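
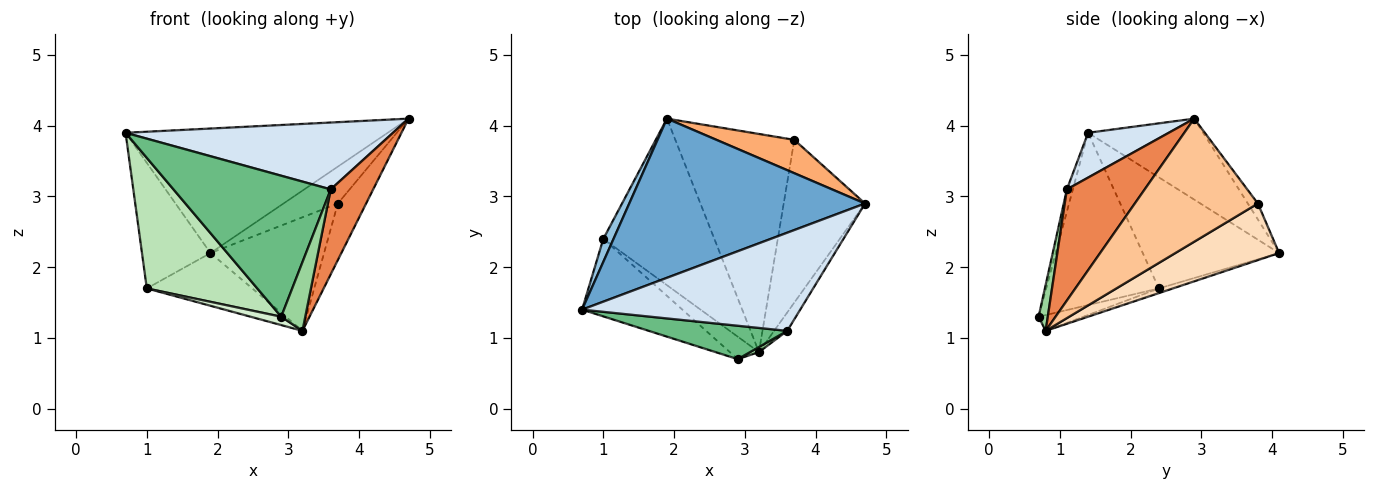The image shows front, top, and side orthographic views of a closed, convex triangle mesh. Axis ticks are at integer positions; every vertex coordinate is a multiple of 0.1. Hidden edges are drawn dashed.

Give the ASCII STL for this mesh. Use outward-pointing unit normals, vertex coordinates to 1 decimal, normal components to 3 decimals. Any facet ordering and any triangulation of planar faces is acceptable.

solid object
 facet normal -0.261 0.595 0.760
  outer loop
   vertex 1.9 4.1 2.2
   vertex 0.7 1.4 3.9
   vertex 4.7 2.9 4.1
  endloop
 endfacet
 facet normal -0.891 0.447 0.082
  outer loop
   vertex 1.0 2.4 1.7
   vertex 0.7 1.4 3.9
   vertex 1.9 4.1 2.2
  endloop
 endfacet
 facet normal -0.040 0.302 -0.953
  outer loop
   vertex 1.0 2.4 1.7
   vertex 1.9 4.1 2.2
   vertex 3.2 0.8 1.1
  endloop
 endfacet
 facet normal 0.167 -0.555 0.815
  outer loop
   vertex 3.6 1.1 3.1
   vertex 4.7 2.9 4.1
   vertex 0.7 1.4 3.9
  endloop
 endfacet
 facet normal 0.873 -0.476 -0.103
  outer loop
   vertex 3.6 1.1 3.1
   vertex 3.2 0.8 1.1
   vertex 4.7 2.9 4.1
  endloop
 endfacet
 facet normal -0.136 0.735 0.664
  outer loop
   vertex 3.7 3.8 2.9
   vertex 1.9 4.1 2.2
   vertex 4.7 2.9 4.1
  endloop
 endfacet
 facet normal 0.819 0.188 -0.542
  outer loop
   vertex 3.7 3.8 2.9
   vertex 4.7 2.9 4.1
   vertex 3.2 0.8 1.1
  endloop
 endfacet
 facet normal 0.389 0.426 -0.817
  outer loop
   vertex 3.7 3.8 2.9
   vertex 3.2 0.8 1.1
   vertex 1.9 4.1 2.2
  endloop
 endfacet
 facet normal -0.037 -0.972 0.230
  outer loop
   vertex 2.9 0.7 1.3
   vertex 3.6 1.1 3.1
   vertex 0.7 1.4 3.9
  endloop
 endfacet
 facet normal 0.356 -0.932 0.069
  outer loop
   vertex 2.9 0.7 1.3
   vertex 3.2 0.8 1.1
   vertex 3.6 1.1 3.1
  endloop
 endfacet
 facet normal -0.659 -0.647 -0.384
  outer loop
   vertex 2.9 0.7 1.3
   vertex 0.7 1.4 3.9
   vertex 1.0 2.4 1.7
  endloop
 endfacet
 facet normal -0.454 -0.310 -0.835
  outer loop
   vertex 2.9 0.7 1.3
   vertex 1.0 2.4 1.7
   vertex 3.2 0.8 1.1
  endloop
 endfacet
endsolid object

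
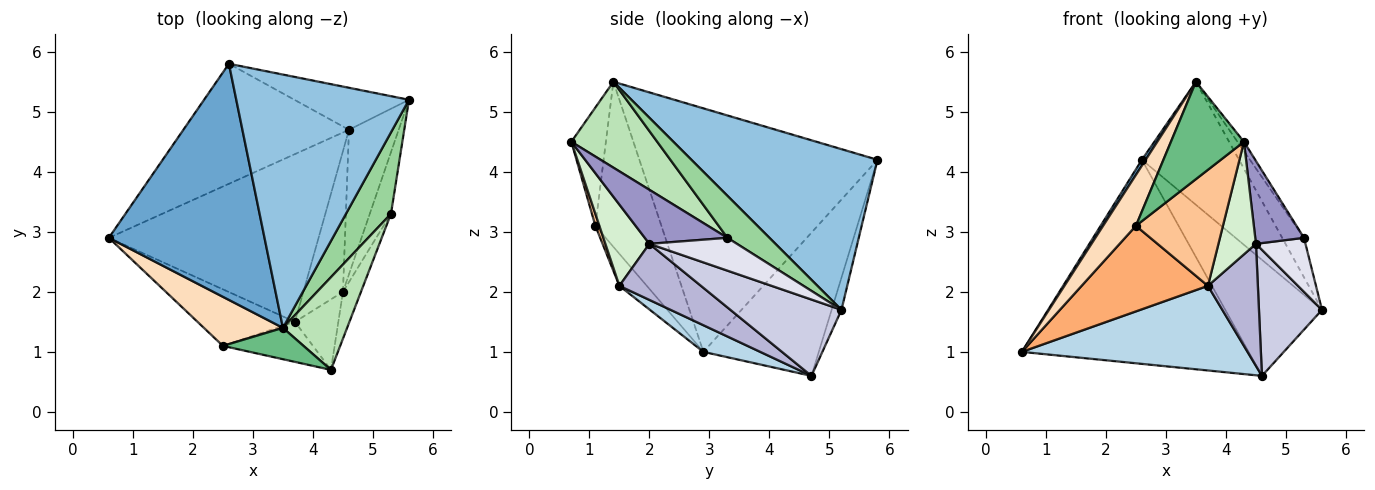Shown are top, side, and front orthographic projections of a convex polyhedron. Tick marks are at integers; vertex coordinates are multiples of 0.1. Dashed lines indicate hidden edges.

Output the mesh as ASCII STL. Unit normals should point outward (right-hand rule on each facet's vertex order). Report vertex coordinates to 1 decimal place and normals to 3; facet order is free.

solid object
 facet normal -0.842 -0.013 0.539
  outer loop
   vertex 3.5 1.4 5.5
   vertex 2.6 5.8 4.2
   vertex 0.6 2.9 1.0
  endloop
 endfacet
 facet normal 0.642 0.335 0.690
  outer loop
   vertex 3.5 1.4 5.5
   vertex 5.6 5.2 1.7
   vertex 2.6 5.8 4.2
  endloop
 endfacet
 facet normal 0.113 -0.448 -0.887
  outer loop
   vertex 4.6 4.7 0.6
   vertex 3.7 1.5 2.1
   vertex 0.6 2.9 1.0
  endloop
 endfacet
 facet normal -0.402 0.789 -0.464
  outer loop
   vertex 4.6 4.7 0.6
   vertex 0.6 2.9 1.0
   vertex 2.6 5.8 4.2
  endloop
 endfacet
 facet normal -0.095 0.936 -0.339
  outer loop
   vertex 4.6 4.7 0.6
   vertex 2.6 5.8 4.2
   vertex 5.6 5.2 1.7
  endloop
 endfacet
 facet normal -0.178 -0.821 -0.542
  outer loop
   vertex 2.5 1.1 3.1
   vertex 0.6 2.9 1.0
   vertex 3.7 1.5 2.1
  endloop
 endfacet
 facet normal 0.043 -0.944 -0.326
  outer loop
   vertex 2.5 1.1 3.1
   vertex 3.7 1.5 2.1
   vertex 4.3 0.7 4.5
  endloop
 endfacet
 facet normal -0.823 -0.409 0.394
  outer loop
   vertex 2.5 1.1 3.1
   vertex 3.5 1.4 5.5
   vertex 0.6 2.9 1.0
  endloop
 endfacet
 facet normal -0.410 -0.868 0.279
  outer loop
   vertex 2.5 1.1 3.1
   vertex 4.3 0.7 4.5
   vertex 3.5 1.4 5.5
  endloop
 endfacet
 facet normal 0.643 0.334 0.689
  outer loop
   vertex 5.3 3.3 2.9
   vertex 5.6 5.2 1.7
   vertex 3.5 1.4 5.5
  endloop
 endfacet
 facet normal 0.800 0.060 0.598
  outer loop
   vertex 5.3 3.3 2.9
   vertex 3.5 1.4 5.5
   vertex 4.3 0.7 4.5
  endloop
 endfacet
 facet normal 0.705 -0.601 -0.377
  outer loop
   vertex 4.5 2.0 2.8
   vertex 4.3 0.7 4.5
   vertex 3.7 1.5 2.1
  endloop
 endfacet
 facet normal 0.828 -0.488 -0.276
  outer loop
   vertex 4.5 2.0 2.8
   vertex 5.3 3.3 2.9
   vertex 4.3 0.7 4.5
  endloop
 endfacet
 facet normal 0.731 -0.447 -0.516
  outer loop
   vertex 4.5 2.0 2.8
   vertex 3.7 1.5 2.1
   vertex 4.6 4.7 0.6
  endloop
 endfacet
 facet normal 0.757 -0.430 -0.493
  outer loop
   vertex 4.5 2.0 2.8
   vertex 4.6 4.7 0.6
   vertex 5.6 5.2 1.7
  endloop
 endfacet
 facet normal 0.759 -0.429 -0.490
  outer loop
   vertex 4.5 2.0 2.8
   vertex 5.6 5.2 1.7
   vertex 5.3 3.3 2.9
  endloop
 endfacet
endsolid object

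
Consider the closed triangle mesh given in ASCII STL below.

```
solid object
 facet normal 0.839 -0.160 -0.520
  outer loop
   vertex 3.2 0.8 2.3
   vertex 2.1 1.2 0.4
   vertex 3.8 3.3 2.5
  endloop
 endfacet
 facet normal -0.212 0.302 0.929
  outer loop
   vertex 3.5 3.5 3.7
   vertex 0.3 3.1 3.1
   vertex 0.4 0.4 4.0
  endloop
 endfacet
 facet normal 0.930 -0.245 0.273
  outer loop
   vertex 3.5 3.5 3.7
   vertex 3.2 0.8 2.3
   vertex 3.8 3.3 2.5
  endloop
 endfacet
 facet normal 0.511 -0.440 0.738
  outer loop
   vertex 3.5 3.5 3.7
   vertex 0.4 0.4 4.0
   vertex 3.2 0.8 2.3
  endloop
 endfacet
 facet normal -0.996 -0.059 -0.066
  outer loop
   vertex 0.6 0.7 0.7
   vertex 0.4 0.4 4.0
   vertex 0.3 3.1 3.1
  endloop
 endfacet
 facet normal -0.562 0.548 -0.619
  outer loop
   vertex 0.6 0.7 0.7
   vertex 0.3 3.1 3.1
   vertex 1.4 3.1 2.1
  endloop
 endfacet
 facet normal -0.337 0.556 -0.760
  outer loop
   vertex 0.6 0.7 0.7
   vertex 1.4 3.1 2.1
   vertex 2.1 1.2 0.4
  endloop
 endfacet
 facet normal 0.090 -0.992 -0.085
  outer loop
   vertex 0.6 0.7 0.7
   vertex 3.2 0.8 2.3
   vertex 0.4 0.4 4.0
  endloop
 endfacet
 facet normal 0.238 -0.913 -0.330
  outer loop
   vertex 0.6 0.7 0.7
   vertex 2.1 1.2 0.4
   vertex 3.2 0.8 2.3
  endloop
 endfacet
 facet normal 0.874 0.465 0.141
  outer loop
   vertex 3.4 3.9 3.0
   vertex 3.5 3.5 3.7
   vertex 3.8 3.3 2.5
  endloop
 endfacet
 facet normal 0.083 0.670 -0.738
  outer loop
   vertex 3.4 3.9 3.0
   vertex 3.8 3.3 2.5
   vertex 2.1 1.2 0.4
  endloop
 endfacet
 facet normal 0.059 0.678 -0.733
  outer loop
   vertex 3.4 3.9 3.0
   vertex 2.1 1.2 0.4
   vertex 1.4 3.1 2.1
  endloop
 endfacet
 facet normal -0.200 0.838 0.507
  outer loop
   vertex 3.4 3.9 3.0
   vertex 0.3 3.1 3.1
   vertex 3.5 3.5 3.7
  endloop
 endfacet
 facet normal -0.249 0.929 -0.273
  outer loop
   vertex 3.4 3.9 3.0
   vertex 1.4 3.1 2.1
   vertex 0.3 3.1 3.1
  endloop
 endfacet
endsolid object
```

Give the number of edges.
21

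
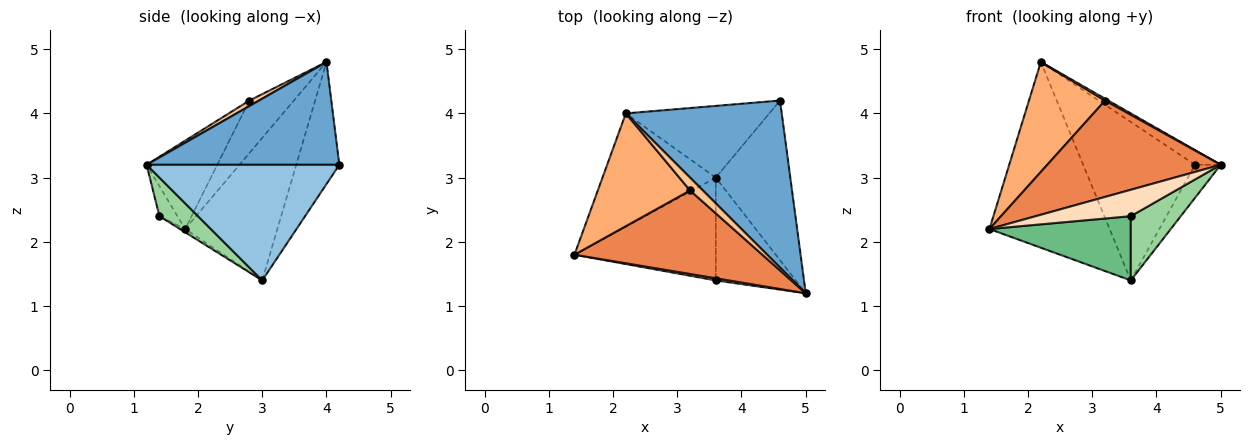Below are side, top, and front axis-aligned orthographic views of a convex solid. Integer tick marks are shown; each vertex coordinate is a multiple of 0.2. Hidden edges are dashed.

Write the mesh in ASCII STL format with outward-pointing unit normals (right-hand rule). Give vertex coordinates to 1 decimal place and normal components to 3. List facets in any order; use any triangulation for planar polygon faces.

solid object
 facet normal 0.549 0.073 0.833
  outer loop
   vertex 2.2 4.0 4.8
   vertex 5.0 1.2 3.2
   vertex 4.6 4.2 3.2
  endloop
 endfacet
 facet normal 0.835 0.111 -0.538
  outer loop
   vertex 3.6 3.0 1.4
   vertex 4.6 4.2 3.2
   vertex 5.0 1.2 3.2
  endloop
 endfacet
 facet normal -0.548 0.714 -0.436
  outer loop
   vertex 3.6 3.0 1.4
   vertex 1.4 1.8 2.2
   vertex 2.2 4.0 4.8
  endloop
 endfacet
 facet normal -0.331 0.860 -0.389
  outer loop
   vertex 3.6 3.0 1.4
   vertex 2.2 4.0 4.8
   vertex 4.6 4.2 3.2
  endloop
 endfacet
 facet normal -0.294 -0.722 0.626
  outer loop
   vertex 3.2 2.8 4.2
   vertex 1.4 1.8 2.2
   vertex 5.0 1.2 3.2
  endloop
 endfacet
 facet normal -0.378 -0.646 0.663
  outer loop
   vertex 3.2 2.8 4.2
   vertex 2.2 4.0 4.8
   vertex 1.4 1.8 2.2
  endloop
 endfacet
 facet normal 0.391 -0.130 0.911
  outer loop
   vertex 3.2 2.8 4.2
   vertex 5.0 1.2 3.2
   vertex 2.2 4.0 4.8
  endloop
 endfacet
 facet normal -0.185 -0.979 0.079
  outer loop
   vertex 3.6 1.4 2.4
   vertex 5.0 1.2 3.2
   vertex 1.4 1.8 2.2
  endloop
 endfacet
 facet normal -0.019 -0.530 -0.848
  outer loop
   vertex 3.6 1.4 2.4
   vertex 1.4 1.8 2.2
   vertex 3.6 3.0 1.4
  endloop
 endfacet
 facet normal 0.378 -0.491 -0.785
  outer loop
   vertex 3.6 1.4 2.4
   vertex 3.6 3.0 1.4
   vertex 5.0 1.2 3.2
  endloop
 endfacet
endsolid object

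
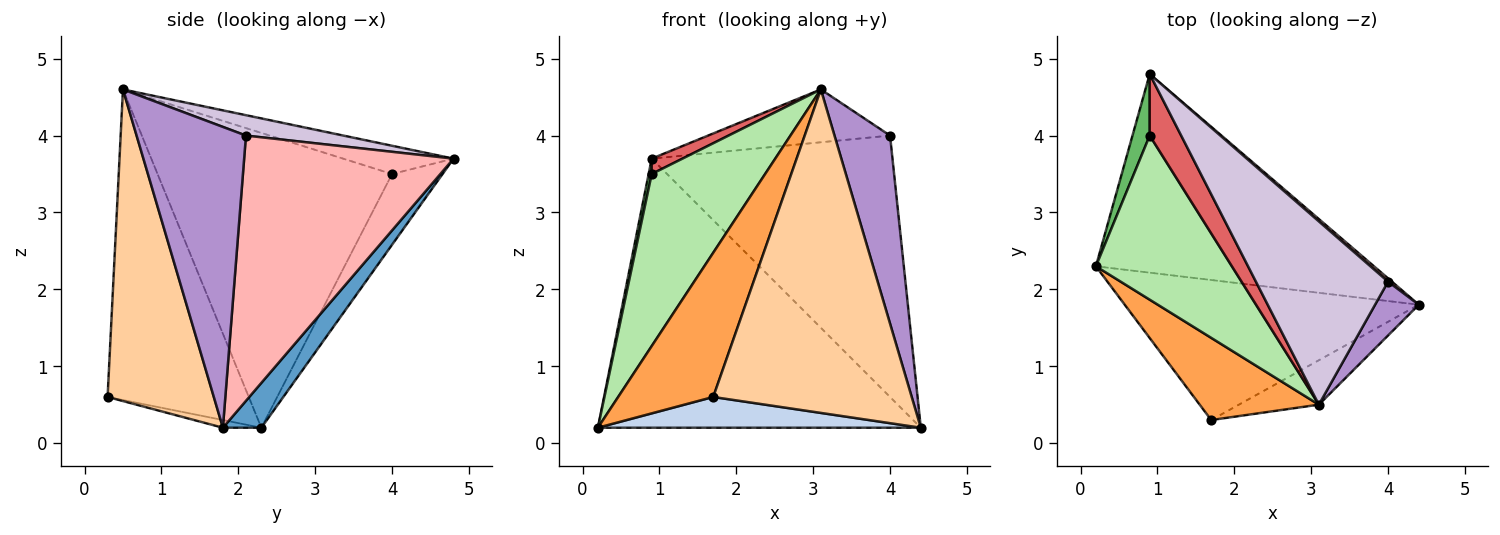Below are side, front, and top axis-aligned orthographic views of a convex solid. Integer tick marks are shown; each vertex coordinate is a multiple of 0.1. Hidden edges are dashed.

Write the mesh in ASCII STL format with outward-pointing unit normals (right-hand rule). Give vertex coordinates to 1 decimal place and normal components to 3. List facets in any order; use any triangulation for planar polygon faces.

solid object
 facet normal 0.095 0.801 -0.591
  outer loop
   vertex 0.9 4.8 3.7
   vertex 4.4 1.8 0.2
   vertex 0.2 2.3 0.2
  endloop
 endfacet
 facet normal -0.026 -0.214 -0.976
  outer loop
   vertex 1.7 0.3 0.6
   vertex 0.2 2.3 0.2
   vertex 4.4 1.8 0.2
  endloop
 endfacet
 facet normal -0.790 -0.532 0.303
  outer loop
   vertex 1.7 0.3 0.6
   vertex 3.1 0.5 4.6
   vertex 0.2 2.3 0.2
  endloop
 endfacet
 facet normal 0.468 -0.875 -0.120
  outer loop
   vertex 1.7 0.3 0.6
   vertex 4.4 1.8 0.2
   vertex 3.1 0.5 4.6
  endloop
 endfacet
 facet normal -0.970 -0.059 0.236
  outer loop
   vertex 0.9 4.0 3.5
   vertex 0.9 4.8 3.7
   vertex 0.2 2.3 0.2
  endloop
 endfacet
 facet normal -0.831 -0.402 0.383
  outer loop
   vertex 0.9 4.0 3.5
   vertex 0.2 2.3 0.2
   vertex 3.1 0.5 4.6
  endloop
 endfacet
 facet normal -0.657 -0.183 0.732
  outer loop
   vertex 0.9 4.0 3.5
   vertex 3.1 0.5 4.6
   vertex 0.9 4.8 3.7
  endloop
 endfacet
 facet normal 0.656 0.755 0.010
  outer loop
   vertex 4.0 2.1 4.0
   vertex 4.4 1.8 0.2
   vertex 0.9 4.8 3.7
  endloop
 endfacet
 facet normal 0.884 -0.449 0.129
  outer loop
   vertex 4.0 2.1 4.0
   vertex 3.1 0.5 4.6
   vertex 4.4 1.8 0.2
  endloop
 endfacet
 facet normal 0.147 0.274 0.950
  outer loop
   vertex 4.0 2.1 4.0
   vertex 0.9 4.8 3.7
   vertex 3.1 0.5 4.6
  endloop
 endfacet
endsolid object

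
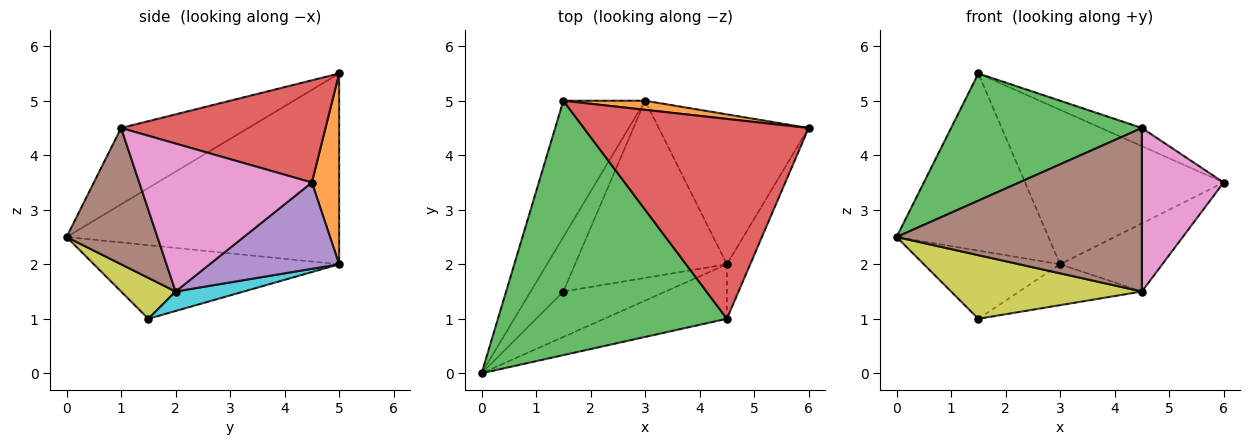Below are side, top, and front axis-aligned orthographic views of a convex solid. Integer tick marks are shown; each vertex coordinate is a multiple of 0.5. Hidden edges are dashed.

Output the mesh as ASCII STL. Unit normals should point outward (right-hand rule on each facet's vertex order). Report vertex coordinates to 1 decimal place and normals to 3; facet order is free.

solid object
 facet normal -0.818 0.456 -0.351
  outer loop
   vertex 3.0 5.0 2.0
   vertex 0.0 0.0 2.5
   vertex 1.5 5.0 5.5
  endloop
 endfacet
 facet normal 0.136 0.989 0.058
  outer loop
   vertex 3.0 5.0 2.0
   vertex 1.5 5.0 5.5
   vertex 6.0 4.5 3.5
  endloop
 endfacet
 facet normal -0.286 -0.429 0.857
  outer loop
   vertex 4.5 1.0 4.5
   vertex 1.5 5.0 5.5
   vertex 0.0 0.0 2.5
  endloop
 endfacet
 facet normal 0.412 0.082 0.907
  outer loop
   vertex 4.5 1.0 4.5
   vertex 6.0 4.5 3.5
   vertex 1.5 5.0 5.5
  endloop
 endfacet
 facet normal 0.464 0.367 -0.806
  outer loop
   vertex 4.5 2.0 1.5
   vertex 3.0 5.0 2.0
   vertex 6.0 4.5 3.5
  endloop
 endfacet
 facet normal 0.331 -0.895 -0.298
  outer loop
   vertex 4.5 2.0 1.5
   vertex 4.5 1.0 4.5
   vertex 0.0 0.0 2.5
  endloop
 endfacet
 facet normal 0.895 -0.424 -0.141
  outer loop
   vertex 4.5 2.0 1.5
   vertex 6.0 4.5 3.5
   vertex 4.5 1.0 4.5
  endloop
 endfacet
 facet normal -0.815 0.453 -0.362
  outer loop
   vertex 1.5 1.5 1.0
   vertex 0.0 0.0 2.5
   vertex 3.0 5.0 2.0
  endloop
 endfacet
 facet normal 0.226 -0.793 -0.566
  outer loop
   vertex 1.5 1.5 1.0
   vertex 4.5 2.0 1.5
   vertex 0.0 0.0 2.5
  endloop
 endfacet
 facet normal 0.124 0.223 -0.967
  outer loop
   vertex 1.5 1.5 1.0
   vertex 3.0 5.0 2.0
   vertex 4.5 2.0 1.5
  endloop
 endfacet
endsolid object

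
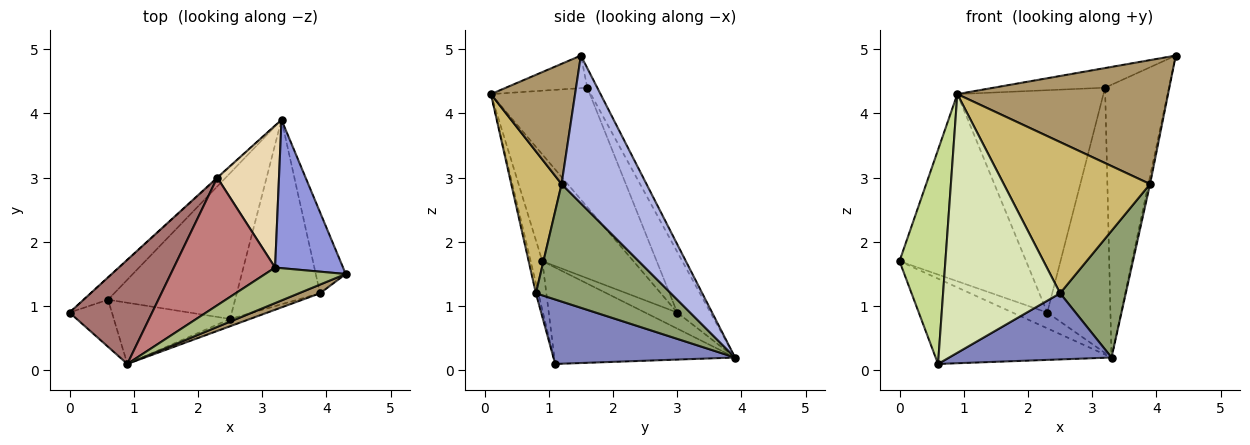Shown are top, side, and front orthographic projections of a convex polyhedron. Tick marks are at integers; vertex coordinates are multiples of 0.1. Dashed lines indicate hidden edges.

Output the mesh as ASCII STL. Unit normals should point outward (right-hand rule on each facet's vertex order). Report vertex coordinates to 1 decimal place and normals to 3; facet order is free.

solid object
 facet normal -0.705 0.686 -0.179
  outer loop
   vertex 0.6 1.1 0.1
   vertex 0.0 0.9 1.7
   vertex 3.3 3.9 0.2
  endloop
 endfacet
 facet normal 0.419 -0.375 -0.827
  outer loop
   vertex 2.5 0.8 1.2
   vertex 0.6 1.1 0.1
   vertex 3.3 3.9 0.2
  endloop
 endfacet
 facet normal -0.136 0.870 0.473
  outer loop
   vertex 3.2 1.6 4.4
   vertex 4.3 1.5 4.9
   vertex 3.3 3.9 0.2
  endloop
 endfacet
 facet normal 0.980 0.019 -0.199
  outer loop
   vertex 3.9 1.2 2.9
   vertex 3.3 3.9 0.2
   vertex 4.3 1.5 4.9
  endloop
 endfacet
 facet normal 0.758 -0.369 -0.538
  outer loop
   vertex 3.9 1.2 2.9
   vertex 2.5 0.8 1.2
   vertex 3.3 3.9 0.2
  endloop
 endfacet
 facet normal -0.333 0.456 0.825
  outer loop
   vertex 0.9 0.1 4.3
   vertex 4.3 1.5 4.9
   vertex 3.2 1.6 4.4
  endloop
 endfacet
 facet normal -0.240 -0.948 -0.209
  outer loop
   vertex 0.9 0.1 4.3
   vertex 0.0 0.9 1.7
   vertex 0.6 1.1 0.1
  endloop
 endfacet
 facet normal -0.020 -0.973 -0.230
  outer loop
   vertex 0.9 0.1 4.3
   vertex 0.6 1.1 0.1
   vertex 2.5 0.8 1.2
  endloop
 endfacet
 facet normal 0.370 -0.927 0.065
  outer loop
   vertex 0.9 0.1 4.3
   vertex 3.9 1.2 2.9
   vertex 4.3 1.5 4.9
  endloop
 endfacet
 facet normal 0.325 -0.945 -0.045
  outer loop
   vertex 0.9 0.1 4.3
   vertex 2.5 0.8 1.2
   vertex 3.9 1.2 2.9
  endloop
 endfacet
 facet normal -0.679 0.733 -0.027
  outer loop
   vertex 2.3 3.0 0.9
   vertex 3.3 3.9 0.2
   vertex 0.0 0.9 1.7
  endloop
 endfacet
 facet normal -0.420 0.800 0.428
  outer loop
   vertex 2.3 3.0 0.9
   vertex 3.2 1.6 4.4
   vertex 3.3 3.9 0.2
  endloop
 endfacet
 facet normal -0.532 0.740 0.412
  outer loop
   vertex 2.3 3.0 0.9
   vertex 0.0 0.9 1.7
   vertex 0.9 0.1 4.3
  endloop
 endfacet
 facet normal -0.506 0.748 0.429
  outer loop
   vertex 2.3 3.0 0.9
   vertex 0.9 0.1 4.3
   vertex 3.2 1.6 4.4
  endloop
 endfacet
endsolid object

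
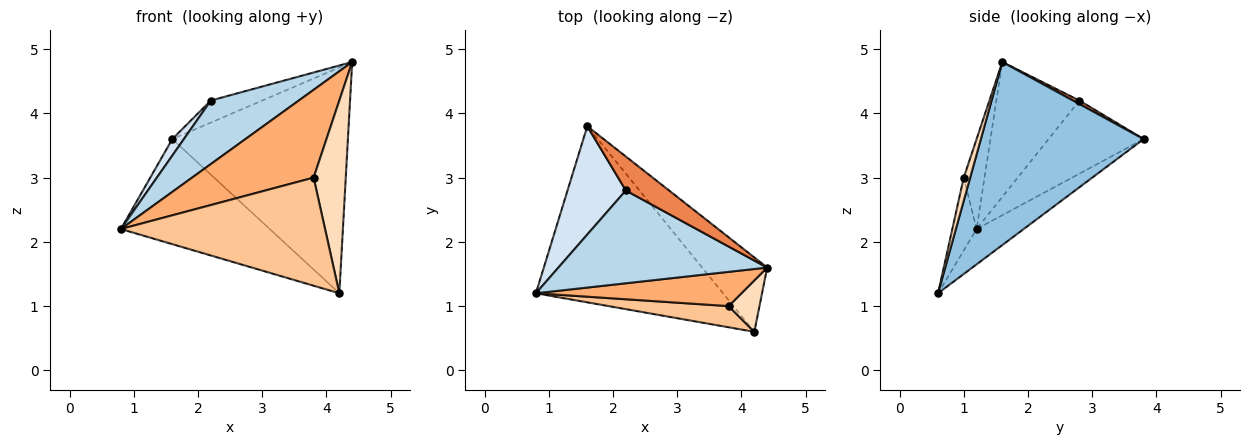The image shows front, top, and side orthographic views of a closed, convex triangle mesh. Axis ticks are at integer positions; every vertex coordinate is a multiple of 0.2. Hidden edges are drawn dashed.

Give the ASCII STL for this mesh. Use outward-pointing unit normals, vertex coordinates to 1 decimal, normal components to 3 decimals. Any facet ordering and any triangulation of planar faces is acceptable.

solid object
 facet normal -0.160 0.506 -0.848
  outer loop
   vertex 4.2 0.6 1.2
   vertex 0.8 1.2 2.2
   vertex 1.6 3.8 3.6
  endloop
 endfacet
 facet normal 0.661 0.713 -0.235
  outer loop
   vertex 4.2 0.6 1.2
   vertex 1.6 3.8 3.6
   vertex 4.4 1.6 4.8
  endloop
 endfacet
 facet normal -0.470 -0.498 0.728
  outer loop
   vertex 2.2 2.8 4.2
   vertex 0.8 1.2 2.2
   vertex 4.4 1.6 4.8
  endloop
 endfacet
 facet normal -0.778 -0.095 0.621
  outer loop
   vertex 2.2 2.8 4.2
   vertex 1.6 3.8 3.6
   vertex 0.8 1.2 2.2
  endloop
 endfacet
 facet normal 0.068 0.543 0.837
  outer loop
   vertex 2.2 2.8 4.2
   vertex 4.4 1.6 4.8
   vertex 1.6 3.8 3.6
  endloop
 endfacet
 facet normal -0.157 -0.920 0.359
  outer loop
   vertex 3.8 1.0 3.0
   vertex 4.4 1.6 4.8
   vertex 0.8 1.2 2.2
  endloop
 endfacet
 facet normal -0.116 -0.975 0.191
  outer loop
   vertex 3.8 1.0 3.0
   vertex 0.8 1.2 2.2
   vertex 4.2 0.6 1.2
  endloop
 endfacet
 facet normal 0.190 -0.949 0.253
  outer loop
   vertex 3.8 1.0 3.0
   vertex 4.2 0.6 1.2
   vertex 4.4 1.6 4.8
  endloop
 endfacet
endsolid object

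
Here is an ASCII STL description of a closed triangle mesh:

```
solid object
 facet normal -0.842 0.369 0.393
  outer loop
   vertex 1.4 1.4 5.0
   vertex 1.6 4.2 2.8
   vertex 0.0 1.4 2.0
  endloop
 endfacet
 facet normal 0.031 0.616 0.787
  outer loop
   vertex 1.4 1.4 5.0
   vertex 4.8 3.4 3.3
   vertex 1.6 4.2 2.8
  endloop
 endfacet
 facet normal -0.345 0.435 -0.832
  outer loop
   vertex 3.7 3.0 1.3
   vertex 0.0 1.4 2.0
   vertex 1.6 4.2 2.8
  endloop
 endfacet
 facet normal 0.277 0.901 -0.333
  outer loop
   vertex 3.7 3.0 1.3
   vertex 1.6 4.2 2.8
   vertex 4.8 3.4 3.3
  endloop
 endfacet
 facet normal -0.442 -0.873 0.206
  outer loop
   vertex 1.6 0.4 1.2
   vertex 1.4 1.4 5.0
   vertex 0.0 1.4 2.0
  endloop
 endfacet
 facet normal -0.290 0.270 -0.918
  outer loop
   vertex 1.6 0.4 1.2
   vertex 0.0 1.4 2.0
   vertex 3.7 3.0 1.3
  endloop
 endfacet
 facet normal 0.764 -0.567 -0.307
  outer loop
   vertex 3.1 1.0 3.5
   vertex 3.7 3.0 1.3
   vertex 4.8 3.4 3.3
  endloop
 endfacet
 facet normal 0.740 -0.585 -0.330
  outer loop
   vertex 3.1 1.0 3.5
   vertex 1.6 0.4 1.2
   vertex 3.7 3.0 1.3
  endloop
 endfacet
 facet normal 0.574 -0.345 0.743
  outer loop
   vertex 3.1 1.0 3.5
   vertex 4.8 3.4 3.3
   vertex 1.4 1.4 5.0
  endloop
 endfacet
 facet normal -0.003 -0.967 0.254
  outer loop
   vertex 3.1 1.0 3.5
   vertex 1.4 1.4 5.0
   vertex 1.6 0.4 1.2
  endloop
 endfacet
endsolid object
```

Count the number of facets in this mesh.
10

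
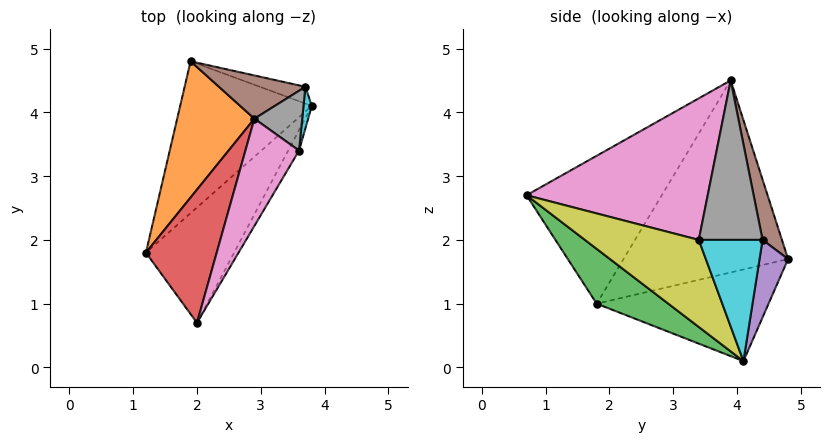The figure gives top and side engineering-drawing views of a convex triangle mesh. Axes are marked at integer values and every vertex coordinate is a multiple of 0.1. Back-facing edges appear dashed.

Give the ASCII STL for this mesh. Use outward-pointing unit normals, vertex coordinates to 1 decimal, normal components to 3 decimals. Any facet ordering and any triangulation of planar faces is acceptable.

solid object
 facet normal -0.543 0.309 -0.781
  outer loop
   vertex 1.9 4.8 1.7
   vertex 3.8 4.1 0.1
   vertex 1.2 1.8 1.0
  endloop
 endfacet
 facet normal -0.920 0.128 0.370
  outer loop
   vertex 2.9 3.9 4.5
   vertex 1.9 4.8 1.7
   vertex 1.2 1.8 1.0
  endloop
 endfacet
 facet normal 0.387 -0.681 -0.622
  outer loop
   vertex 2.0 0.7 2.7
   vertex 1.2 1.8 1.0
   vertex 3.8 4.1 0.1
  endloop
 endfacet
 facet normal -0.902 0.011 0.432
  outer loop
   vertex 2.0 0.7 2.7
   vertex 2.9 3.9 4.5
   vertex 1.2 1.8 1.0
  endloop
 endfacet
 facet normal 0.237 0.961 -0.139
  outer loop
   vertex 3.7 4.4 2.0
   vertex 3.8 4.1 0.1
   vertex 1.9 4.8 1.7
  endloop
 endfacet
 facet normal 0.171 0.954 0.246
  outer loop
   vertex 3.7 4.4 2.0
   vertex 1.9 4.8 1.7
   vertex 2.9 3.9 4.5
  endloop
 endfacet
 facet normal 0.849 -0.420 0.322
  outer loop
   vertex 3.6 3.4 2.0
   vertex 2.9 3.9 4.5
   vertex 2.0 0.7 2.7
  endloop
 endfacet
 facet normal 0.953 -0.095 0.286
  outer loop
   vertex 3.6 3.4 2.0
   vertex 3.7 4.4 2.0
   vertex 2.9 3.9 4.5
  endloop
 endfacet
 facet normal 0.843 -0.527 -0.105
  outer loop
   vertex 3.6 3.4 2.0
   vertex 2.0 0.7 2.7
   vertex 3.8 4.1 0.1
  endloop
 endfacet
 facet normal 0.993 -0.099 0.068
  outer loop
   vertex 3.6 3.4 2.0
   vertex 3.8 4.1 0.1
   vertex 3.7 4.4 2.0
  endloop
 endfacet
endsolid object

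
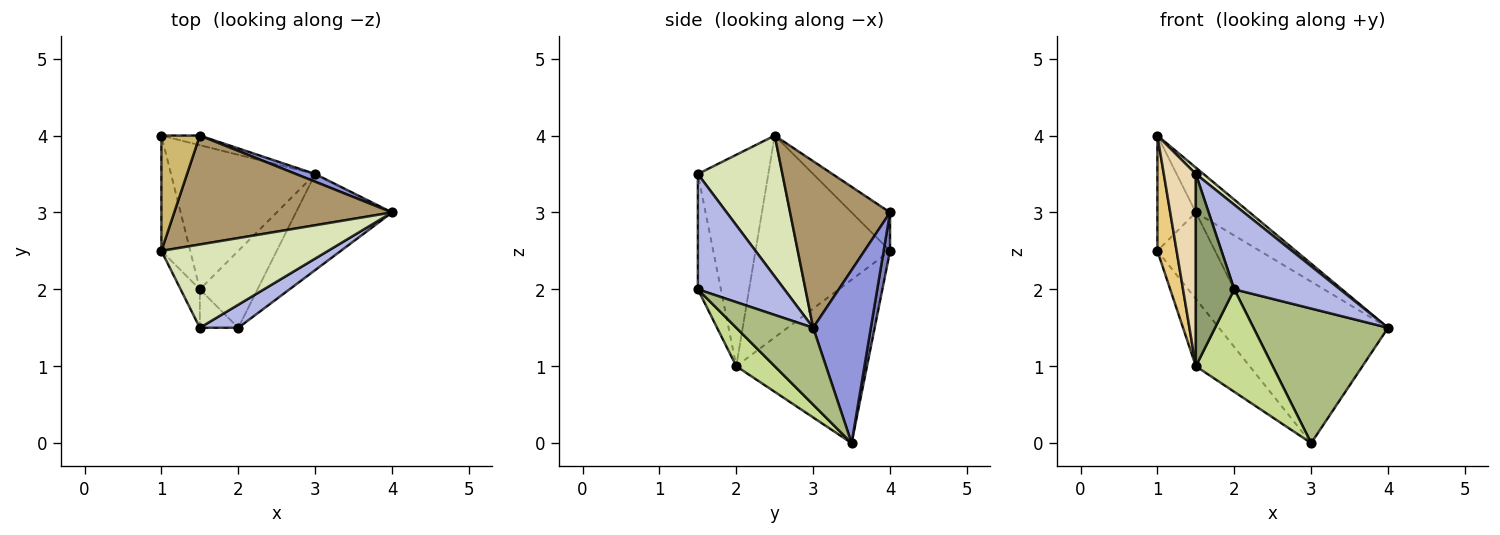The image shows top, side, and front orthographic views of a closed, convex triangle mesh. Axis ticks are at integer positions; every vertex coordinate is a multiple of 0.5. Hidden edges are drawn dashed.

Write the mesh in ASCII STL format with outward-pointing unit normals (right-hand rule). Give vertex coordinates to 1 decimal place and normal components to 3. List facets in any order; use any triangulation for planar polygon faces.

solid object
 facet normal -0.716 0.295 -0.632
  outer loop
   vertex 1.5 2.0 1.0
   vertex 1.0 4.0 2.5
   vertex 3.0 3.5 0.0
  endloop
 endfacet
 facet normal 0.110 0.988 -0.110
  outer loop
   vertex 1.5 4.0 3.0
   vertex 3.0 3.5 0.0
   vertex 1.0 4.0 2.5
  endloop
 endfacet
 facet normal 0.394 0.918 0.044
  outer loop
   vertex 1.5 4.0 3.0
   vertex 4.0 3.0 1.5
   vertex 3.0 3.5 0.0
  endloop
 endfacet
 facet normal 0.620 -0.757 0.207
  outer loop
   vertex 2.0 1.5 2.0
   vertex 4.0 3.0 1.5
   vertex 1.5 1.5 3.5
  endloop
 endfacet
 facet normal -0.507 -0.845 -0.169
  outer loop
   vertex 2.0 1.5 2.0
   vertex 1.5 1.5 3.5
   vertex 1.5 2.0 1.0
  endloop
 endfacet
 facet normal 0.422 -0.738 -0.527
  outer loop
   vertex 2.0 1.5 2.0
   vertex 3.0 3.5 0.0
   vertex 4.0 3.0 1.5
  endloop
 endfacet
 facet normal 0.371 -0.743 -0.557
  outer loop
   vertex 2.0 1.5 2.0
   vertex 1.5 2.0 1.0
   vertex 3.0 3.5 0.0
  endloop
 endfacet
 facet normal 0.645 -0.059 0.762
  outer loop
   vertex 1.0 2.5 4.0
   vertex 1.5 1.5 3.5
   vertex 4.0 3.0 1.5
  endloop
 endfacet
 facet normal 0.577 0.311 0.755
  outer loop
   vertex 1.0 2.5 4.0
   vertex 4.0 3.0 1.5
   vertex 1.5 4.0 3.0
  endloop
 endfacet
 facet normal -0.577 0.577 0.577
  outer loop
   vertex 1.0 2.5 4.0
   vertex 1.5 4.0 3.0
   vertex 1.0 4.0 2.5
  endloop
 endfacet
 facet normal -0.980 -0.140 -0.140
  outer loop
   vertex 1.0 2.5 4.0
   vertex 1.0 4.0 2.5
   vertex 1.5 2.0 1.0
  endloop
 endfacet
 facet normal -0.907 -0.412 -0.082
  outer loop
   vertex 1.0 2.5 4.0
   vertex 1.5 2.0 1.0
   vertex 1.5 1.5 3.5
  endloop
 endfacet
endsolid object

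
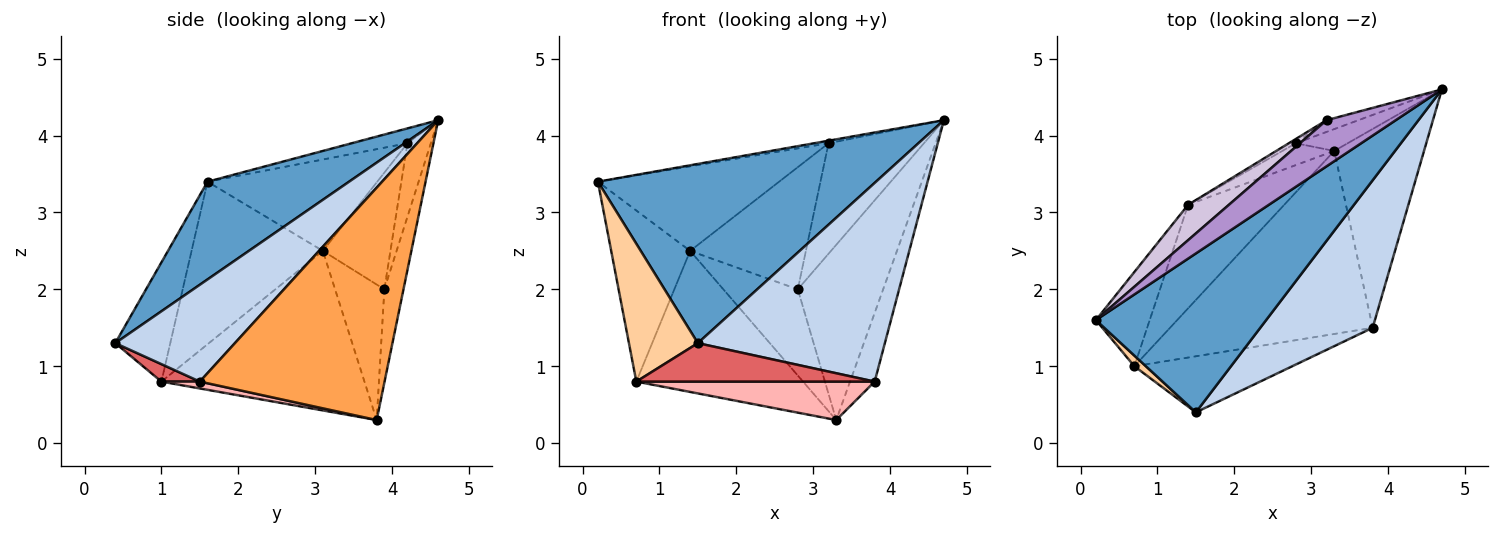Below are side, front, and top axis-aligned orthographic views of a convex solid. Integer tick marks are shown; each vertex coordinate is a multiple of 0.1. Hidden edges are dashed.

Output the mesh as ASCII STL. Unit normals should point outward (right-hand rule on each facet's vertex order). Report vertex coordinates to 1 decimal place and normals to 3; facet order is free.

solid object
 facet normal 0.356 -0.699 0.620
  outer loop
   vertex 1.5 0.4 1.3
   vertex 4.7 4.6 4.2
   vertex 0.2 1.6 3.4
  endloop
 endfacet
 facet normal 0.457 -0.714 0.530
  outer loop
   vertex 3.8 1.5 0.8
   vertex 4.7 4.6 4.2
   vertex 1.5 0.4 1.3
  endloop
 endfacet
 facet normal 0.926 0.123 -0.358
  outer loop
   vertex 3.8 1.5 0.8
   vertex 3.3 3.8 0.3
   vertex 4.7 4.6 4.2
  endloop
 endfacet
 facet normal -0.623 -0.780 0.060
  outer loop
   vertex 0.7 1.0 0.8
   vertex 1.5 0.4 1.3
   vertex 0.2 1.6 3.4
  endloop
 endfacet
 facet normal -0.824 0.496 -0.273
  outer loop
   vertex 0.7 1.0 0.8
   vertex 0.2 1.6 3.4
   vertex 1.4 3.1 2.5
  endloop
 endfacet
 facet normal -0.701 0.575 -0.422
  outer loop
   vertex 0.7 1.0 0.8
   vertex 1.4 3.1 2.5
   vertex 3.3 3.8 0.3
  endloop
 endfacet
 facet normal 0.091 -0.563 -0.821
  outer loop
   vertex 0.7 1.0 0.8
   vertex 3.8 1.5 0.8
   vertex 1.5 0.4 1.3
  endloop
 endfacet
 facet normal 0.033 -0.205 -0.978
  outer loop
   vertex 0.7 1.0 0.8
   vertex 3.3 3.8 0.3
   vertex 3.8 1.5 0.8
  endloop
 endfacet
 facet normal -0.210 0.054 0.976
  outer loop
   vertex 3.2 4.2 3.9
   vertex 0.2 1.6 3.4
   vertex 4.7 4.6 4.2
  endloop
 endfacet
 facet normal -0.654 0.698 0.292
  outer loop
   vertex 3.2 4.2 3.9
   vertex 1.4 3.1 2.5
   vertex 0.2 1.6 3.4
  endloop
 endfacet
 facet normal -0.540 0.816 -0.207
  outer loop
   vertex 2.8 3.9 2.0
   vertex 3.3 3.8 0.3
   vertex 1.4 3.1 2.5
  endloop
 endfacet
 facet normal -0.504 0.863 -0.030
  outer loop
   vertex 2.8 3.9 2.0
   vertex 1.4 3.1 2.5
   vertex 3.2 4.2 3.9
  endloop
 endfacet
 facet normal -0.217 0.969 -0.121
  outer loop
   vertex 2.8 3.9 2.0
   vertex 4.7 4.6 4.2
   vertex 3.3 3.8 0.3
  endloop
 endfacet
 facet normal -0.237 0.966 -0.103
  outer loop
   vertex 2.8 3.9 2.0
   vertex 3.2 4.2 3.9
   vertex 4.7 4.6 4.2
  endloop
 endfacet
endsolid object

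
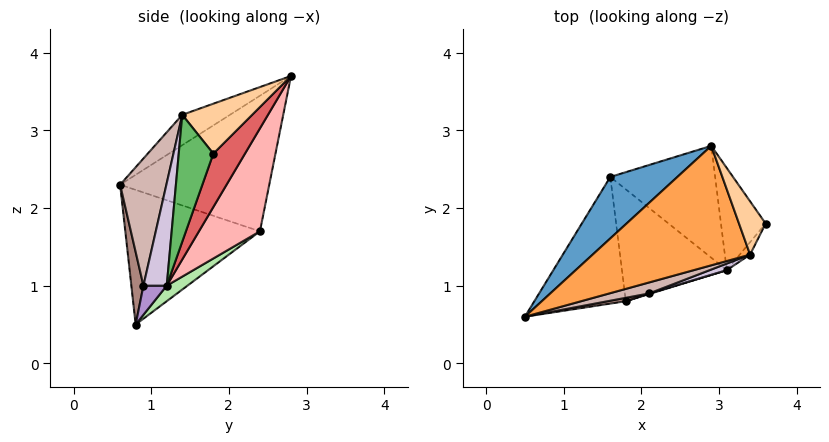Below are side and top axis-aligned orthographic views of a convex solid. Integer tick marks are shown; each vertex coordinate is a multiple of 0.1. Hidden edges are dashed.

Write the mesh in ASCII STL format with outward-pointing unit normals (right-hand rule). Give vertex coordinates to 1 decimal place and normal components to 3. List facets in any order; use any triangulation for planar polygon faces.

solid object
 facet normal -0.736 0.571 0.364
  outer loop
   vertex 1.6 2.4 1.7
   vertex 0.5 0.6 2.3
   vertex 2.9 2.8 3.7
  endloop
 endfacet
 facet normal -0.788 0.303 -0.536
  outer loop
   vertex 1.6 2.4 1.7
   vertex 1.8 0.8 0.5
   vertex 0.5 0.6 2.3
  endloop
 endfacet
 facet normal -0.175 -0.386 0.906
  outer loop
   vertex 3.4 1.4 3.2
   vertex 2.9 2.8 3.7
   vertex 0.5 0.6 2.3
  endloop
 endfacet
 facet normal 0.873 0.145 0.466
  outer loop
   vertex 3.4 1.4 3.2
   vertex 3.6 1.8 2.7
   vertex 2.9 2.8 3.7
  endloop
 endfacet
 facet normal 0.855 -0.515 -0.070
  outer loop
   vertex 3.1 1.2 1.0
   vertex 3.6 1.8 2.7
   vertex 3.4 1.4 3.2
  endloop
 endfacet
 facet normal 0.117 0.605 -0.787
  outer loop
   vertex 3.1 1.2 1.0
   vertex 1.8 0.8 0.5
   vertex 1.6 2.4 1.7
  endloop
 endfacet
 facet normal 0.496 0.762 -0.415
  outer loop
   vertex 3.1 1.2 1.0
   vertex 2.9 2.8 3.7
   vertex 3.6 1.8 2.7
  endloop
 endfacet
 facet normal 0.429 0.791 -0.437
  outer loop
   vertex 3.1 1.2 1.0
   vertex 1.6 2.4 1.7
   vertex 2.9 2.8 3.7
  endloop
 endfacet
 facet normal 0.287 -0.958 0.019
  outer loop
   vertex 2.1 0.9 1.0
   vertex 1.8 0.8 0.5
   vertex 3.1 1.2 1.0
  endloop
 endfacet
 facet normal 0.287 -0.957 0.048
  outer loop
   vertex 2.1 0.9 1.0
   vertex 3.1 1.2 1.0
   vertex 3.4 1.4 3.2
  endloop
 endfacet
 facet normal 0.229 -0.972 0.057
  outer loop
   vertex 2.1 0.9 1.0
   vertex 0.5 0.6 2.3
   vertex 1.8 0.8 0.5
  endloop
 endfacet
 facet normal 0.243 -0.967 0.076
  outer loop
   vertex 2.1 0.9 1.0
   vertex 3.4 1.4 3.2
   vertex 0.5 0.6 2.3
  endloop
 endfacet
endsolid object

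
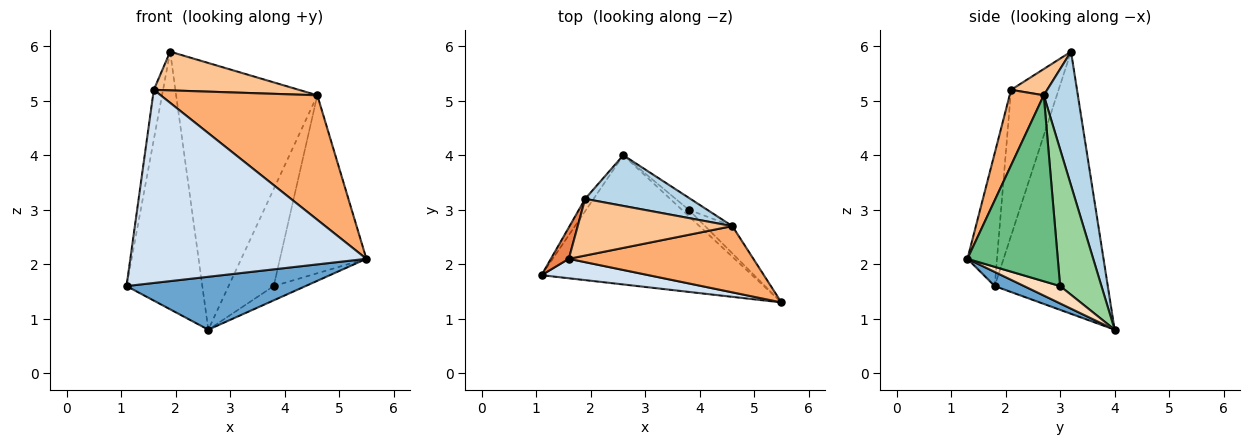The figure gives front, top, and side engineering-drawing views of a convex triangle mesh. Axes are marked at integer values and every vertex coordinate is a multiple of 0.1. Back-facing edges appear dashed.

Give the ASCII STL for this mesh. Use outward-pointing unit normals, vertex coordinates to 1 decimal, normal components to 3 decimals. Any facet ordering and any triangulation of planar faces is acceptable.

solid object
 facet normal 0.062 -0.378 -0.924
  outer loop
   vertex 2.6 4.0 0.8
   vertex 5.5 1.3 2.1
   vertex 1.1 1.8 1.6
  endloop
 endfacet
 facet normal -0.830 0.556 -0.027
  outer loop
   vertex 1.9 3.2 5.9
   vertex 2.6 4.0 0.8
   vertex 1.1 1.8 1.6
  endloop
 endfacet
 facet normal 0.231 0.956 0.182
  outer loop
   vertex 4.6 2.7 5.1
   vertex 2.6 4.0 0.8
   vertex 1.9 3.2 5.9
  endloop
 endfacet
 facet normal -0.123 -0.987 0.099
  outer loop
   vertex 1.6 2.1 5.2
   vertex 1.1 1.8 1.6
   vertex 5.5 1.3 2.1
  endloop
 endfacet
 facet normal -0.975 0.190 0.120
  outer loop
   vertex 1.6 2.1 5.2
   vertex 1.9 3.2 5.9
   vertex 1.1 1.8 1.6
  endloop
 endfacet
 facet normal 0.189 -0.867 0.461
  outer loop
   vertex 1.6 2.1 5.2
   vertex 5.5 1.3 2.1
   vertex 4.6 2.7 5.1
  endloop
 endfacet
 facet normal 0.139 -0.558 0.818
  outer loop
   vertex 1.6 2.1 5.2
   vertex 4.6 2.7 5.1
   vertex 1.9 3.2 5.9
  endloop
 endfacet
 facet normal 0.718 0.635 -0.284
  outer loop
   vertex 3.8 3.0 1.6
   vertex 5.5 1.3 2.1
   vertex 2.6 4.0 0.8
  endloop
 endfacet
 facet normal 0.718 0.688 -0.105
  outer loop
   vertex 3.8 3.0 1.6
   vertex 4.6 2.7 5.1
   vertex 5.5 1.3 2.1
  endloop
 endfacet
 facet normal 0.673 0.734 -0.091
  outer loop
   vertex 3.8 3.0 1.6
   vertex 2.6 4.0 0.8
   vertex 4.6 2.7 5.1
  endloop
 endfacet
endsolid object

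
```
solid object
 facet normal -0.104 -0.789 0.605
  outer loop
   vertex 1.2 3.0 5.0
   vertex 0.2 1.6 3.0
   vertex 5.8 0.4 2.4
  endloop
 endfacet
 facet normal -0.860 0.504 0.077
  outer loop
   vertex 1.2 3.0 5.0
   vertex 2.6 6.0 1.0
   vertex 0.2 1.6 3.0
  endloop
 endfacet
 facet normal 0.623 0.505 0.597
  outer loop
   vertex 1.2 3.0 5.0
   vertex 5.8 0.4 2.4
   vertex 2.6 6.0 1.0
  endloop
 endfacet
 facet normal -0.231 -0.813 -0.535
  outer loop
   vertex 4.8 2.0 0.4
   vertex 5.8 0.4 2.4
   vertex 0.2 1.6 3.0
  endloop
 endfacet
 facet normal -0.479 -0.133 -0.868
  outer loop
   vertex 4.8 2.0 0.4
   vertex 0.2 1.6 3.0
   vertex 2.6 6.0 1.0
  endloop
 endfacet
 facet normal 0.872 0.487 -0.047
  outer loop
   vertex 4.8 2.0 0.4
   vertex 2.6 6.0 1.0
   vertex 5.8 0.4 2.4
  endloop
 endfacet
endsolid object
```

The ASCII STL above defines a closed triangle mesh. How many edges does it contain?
9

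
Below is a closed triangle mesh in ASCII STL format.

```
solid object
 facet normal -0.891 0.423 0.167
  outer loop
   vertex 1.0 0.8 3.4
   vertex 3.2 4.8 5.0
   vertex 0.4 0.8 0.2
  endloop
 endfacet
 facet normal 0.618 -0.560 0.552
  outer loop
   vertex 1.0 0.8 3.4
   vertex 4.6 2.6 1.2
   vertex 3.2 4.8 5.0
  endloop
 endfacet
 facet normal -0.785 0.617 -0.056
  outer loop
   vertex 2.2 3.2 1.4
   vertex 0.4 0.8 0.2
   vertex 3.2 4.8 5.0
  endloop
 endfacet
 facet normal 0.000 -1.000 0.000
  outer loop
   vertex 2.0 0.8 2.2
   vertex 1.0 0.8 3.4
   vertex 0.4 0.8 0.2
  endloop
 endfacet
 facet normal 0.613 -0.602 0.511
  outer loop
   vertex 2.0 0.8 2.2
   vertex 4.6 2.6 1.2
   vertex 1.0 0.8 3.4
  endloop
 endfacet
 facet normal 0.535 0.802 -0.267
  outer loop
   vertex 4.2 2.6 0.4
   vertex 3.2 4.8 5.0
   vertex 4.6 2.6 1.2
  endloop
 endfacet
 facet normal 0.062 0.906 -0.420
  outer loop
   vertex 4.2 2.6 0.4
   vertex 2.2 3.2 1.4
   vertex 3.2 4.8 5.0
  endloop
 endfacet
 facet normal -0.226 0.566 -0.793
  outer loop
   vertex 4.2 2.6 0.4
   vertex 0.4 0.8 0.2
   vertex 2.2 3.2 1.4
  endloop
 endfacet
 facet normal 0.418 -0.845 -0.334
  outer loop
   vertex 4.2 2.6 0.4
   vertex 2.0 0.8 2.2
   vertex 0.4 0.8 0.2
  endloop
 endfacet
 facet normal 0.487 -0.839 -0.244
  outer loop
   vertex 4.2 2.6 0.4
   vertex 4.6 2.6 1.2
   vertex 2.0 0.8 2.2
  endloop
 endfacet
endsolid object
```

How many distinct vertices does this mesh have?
7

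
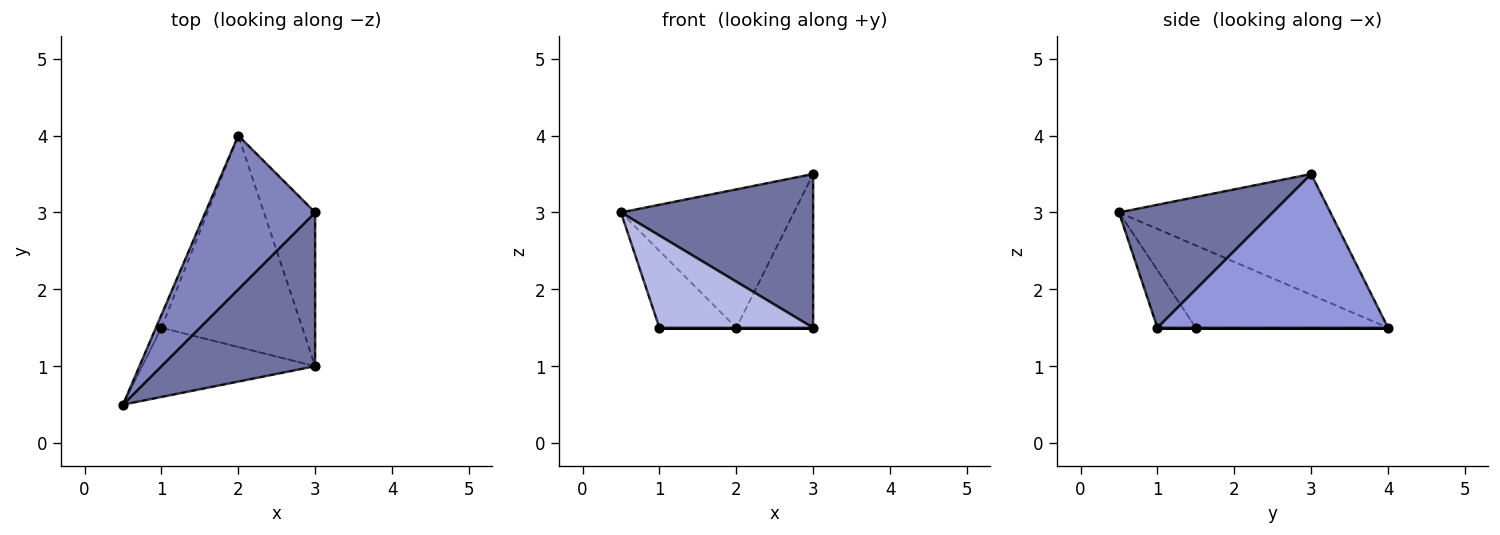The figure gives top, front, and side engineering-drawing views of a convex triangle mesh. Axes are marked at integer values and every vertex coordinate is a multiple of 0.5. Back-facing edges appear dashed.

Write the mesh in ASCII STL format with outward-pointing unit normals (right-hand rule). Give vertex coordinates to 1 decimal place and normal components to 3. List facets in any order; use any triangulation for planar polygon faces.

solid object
 facet normal 0.492 -0.615 0.615
  outer loop
   vertex 3.0 3.0 3.5
   vertex 0.5 0.5 3.0
   vertex 3.0 1.0 1.5
  endloop
 endfacet
 facet normal -0.633 0.518 0.575
  outer loop
   vertex 3.0 3.0 3.5
   vertex 2.0 4.0 1.5
   vertex 0.5 0.5 3.0
  endloop
 endfacet
 facet normal 0.905 0.302 -0.302
  outer loop
   vertex 3.0 3.0 3.5
   vertex 3.0 1.0 1.5
   vertex 2.0 4.0 1.5
  endloop
 endfacet
 facet normal -0.196 -0.784 -0.588
  outer loop
   vertex 1.0 1.5 1.5
   vertex 3.0 1.0 1.5
   vertex 0.5 0.5 3.0
  endloop
 endfacet
 facet normal -0.927 0.371 -0.062
  outer loop
   vertex 1.0 1.5 1.5
   vertex 0.5 0.5 3.0
   vertex 2.0 4.0 1.5
  endloop
 endfacet
 facet normal 0.000 0.000 -1.000
  outer loop
   vertex 1.0 1.5 1.5
   vertex 2.0 4.0 1.5
   vertex 3.0 1.0 1.5
  endloop
 endfacet
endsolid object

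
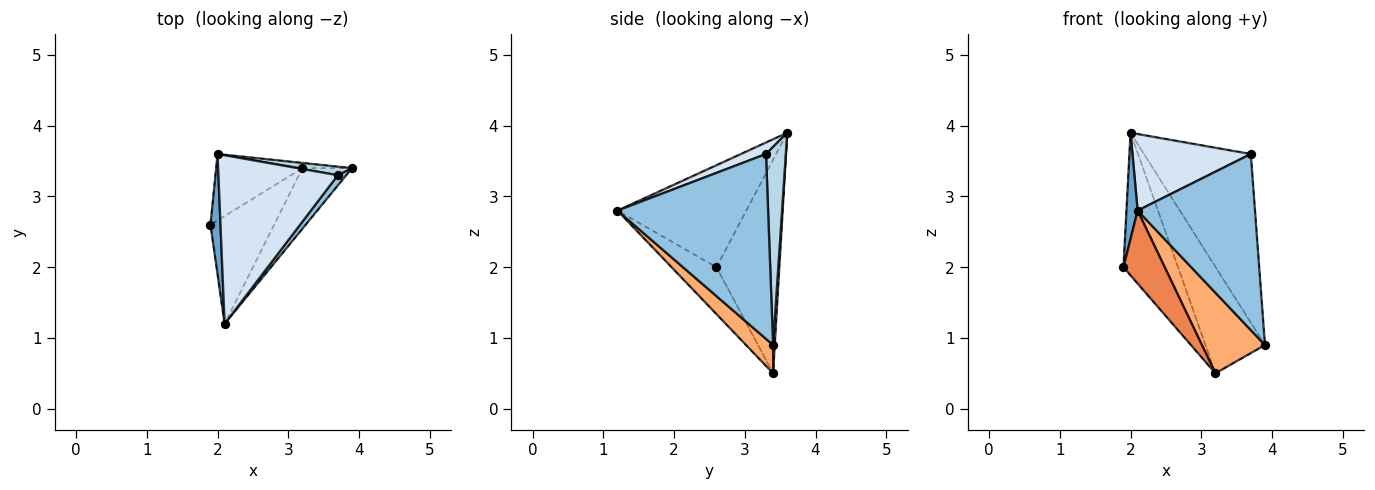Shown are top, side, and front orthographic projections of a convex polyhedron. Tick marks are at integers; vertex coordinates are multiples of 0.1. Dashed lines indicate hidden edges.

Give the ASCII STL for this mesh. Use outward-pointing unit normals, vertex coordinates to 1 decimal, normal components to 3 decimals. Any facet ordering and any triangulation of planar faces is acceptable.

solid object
 facet normal -0.992 -0.086 0.097
  outer loop
   vertex 2.0 3.6 3.9
   vertex 1.9 2.6 2.0
   vertex 2.1 1.2 2.8
  endloop
 endfacet
 facet normal 0.788 -0.614 0.036
  outer loop
   vertex 3.7 3.3 3.6
   vertex 2.1 1.2 2.8
   vertex 3.9 3.4 0.9
  endloop
 endfacet
 facet normal 0.182 0.982 0.050
  outer loop
   vertex 3.7 3.3 3.6
   vertex 3.9 3.4 0.9
   vertex 2.0 3.6 3.9
  endloop
 endfacet
 facet normal 0.087 -0.412 0.907
  outer loop
   vertex 3.7 3.3 3.6
   vertex 2.0 3.6 3.9
   vertex 2.1 1.2 2.8
  endloop
 endfacet
 facet normal -0.521 -0.478 -0.707
  outer loop
   vertex 3.2 3.4 0.5
   vertex 2.1 1.2 2.8
   vertex 1.9 2.6 2.0
  endloop
 endfacet
 facet normal 0.325 -0.756 -0.568
  outer loop
   vertex 3.2 3.4 0.5
   vertex 3.9 3.4 0.9
   vertex 2.1 1.2 2.8
  endloop
 endfacet
 facet normal -0.722 0.627 -0.292
  outer loop
   vertex 3.2 3.4 0.5
   vertex 1.9 2.6 2.0
   vertex 2.0 3.6 3.9
  endloop
 endfacet
 facet normal 0.028 0.998 -0.049
  outer loop
   vertex 3.2 3.4 0.5
   vertex 2.0 3.6 3.9
   vertex 3.9 3.4 0.9
  endloop
 endfacet
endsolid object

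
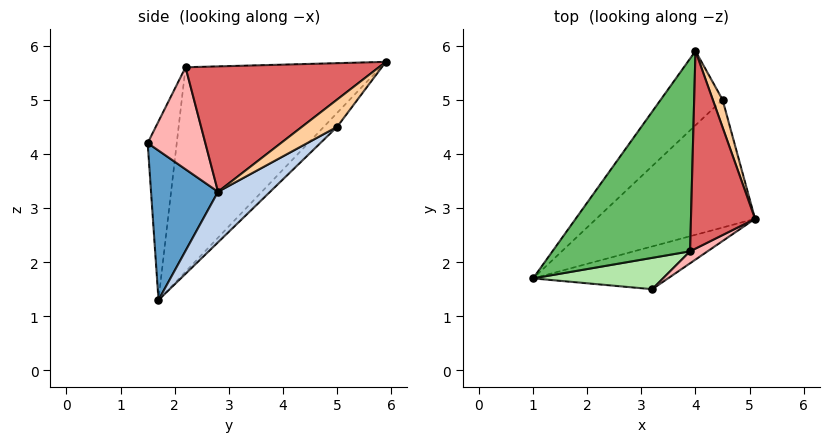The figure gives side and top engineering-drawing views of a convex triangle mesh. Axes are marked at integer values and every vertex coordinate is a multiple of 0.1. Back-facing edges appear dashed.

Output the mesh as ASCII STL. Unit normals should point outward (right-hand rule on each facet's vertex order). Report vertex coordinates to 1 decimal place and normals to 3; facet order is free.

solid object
 facet normal 0.403 -0.840 -0.363
  outer loop
   vertex 3.2 1.5 4.2
   vertex 1.0 1.7 1.3
   vertex 5.1 2.8 3.3
  endloop
 endfacet
 facet normal 0.260 0.516 -0.816
  outer loop
   vertex 4.5 5.0 4.5
   vertex 5.1 2.8 3.3
   vertex 1.0 1.7 1.3
  endloop
 endfacet
 facet normal -0.142 0.763 -0.631
  outer loop
   vertex 4.5 5.0 4.5
   vertex 1.0 1.7 1.3
   vertex 4.0 5.9 5.7
  endloop
 endfacet
 facet normal 0.939 0.072 0.337
  outer loop
   vertex 4.5 5.0 4.5
   vertex 4.0 5.9 5.7
   vertex 5.1 2.8 3.3
  endloop
 endfacet
 facet normal -0.829 0.007 0.559
  outer loop
   vertex 3.9 2.2 5.6
   vertex 4.0 5.9 5.7
   vertex 1.0 1.7 1.3
  endloop
 endfacet
 facet normal -0.759 -0.345 0.552
  outer loop
   vertex 3.9 2.2 5.6
   vertex 1.0 1.7 1.3
   vertex 3.2 1.5 4.2
  endloop
 endfacet
 facet normal 0.890 -0.036 0.455
  outer loop
   vertex 3.9 2.2 5.6
   vertex 5.1 2.8 3.3
   vertex 4.0 5.9 5.7
  endloop
 endfacet
 facet normal 0.594 -0.798 0.102
  outer loop
   vertex 3.9 2.2 5.6
   vertex 3.2 1.5 4.2
   vertex 5.1 2.8 3.3
  endloop
 endfacet
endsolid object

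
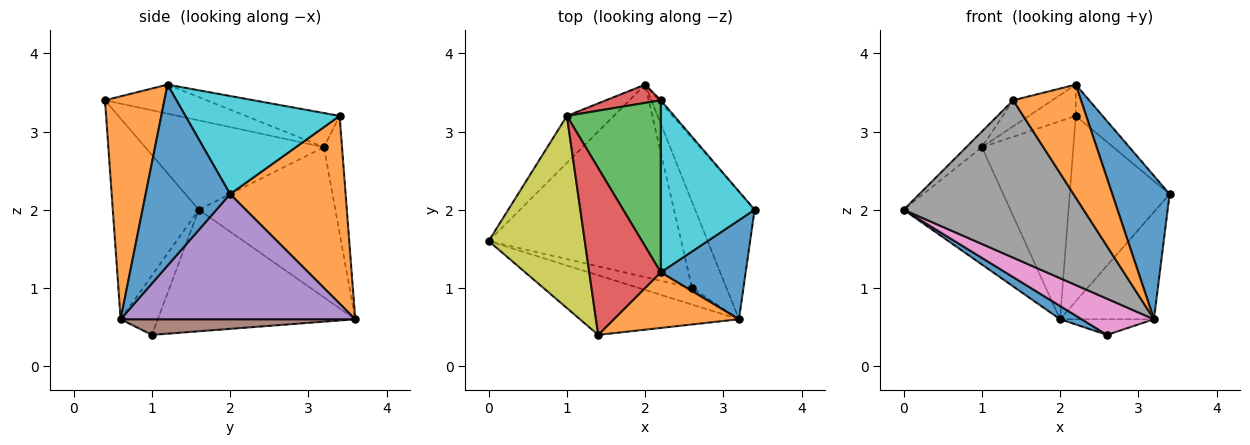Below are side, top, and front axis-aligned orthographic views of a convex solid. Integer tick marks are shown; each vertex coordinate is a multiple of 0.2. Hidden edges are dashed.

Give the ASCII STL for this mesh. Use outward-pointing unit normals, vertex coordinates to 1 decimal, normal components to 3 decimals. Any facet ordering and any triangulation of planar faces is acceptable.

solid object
 facet normal -0.533 -0.058 -0.844
  outer loop
   vertex 2.6 1.0 0.4
   vertex 0.0 1.6 2.0
   vertex 2.0 3.6 0.6
  endloop
 endfacet
 facet normal 0.756 0.654 -0.008
  outer loop
   vertex 2.2 3.4 3.2
   vertex 3.4 2.0 2.2
   vertex 2.0 3.6 0.6
  endloop
 endfacet
 facet normal -0.765 0.598 -0.239
  outer loop
   vertex 1.0 3.2 2.8
   vertex 2.0 3.6 0.6
   vertex 0.0 1.6 2.0
  endloop
 endfacet
 facet normal -0.193 0.977 0.090
  outer loop
   vertex 1.0 3.2 2.8
   vertex 2.2 3.4 3.2
   vertex 2.0 3.6 0.6
  endloop
 endfacet
 facet normal 0.850 0.340 -0.404
  outer loop
   vertex 3.2 0.6 0.6
   vertex 2.0 3.6 0.6
   vertex 3.4 2.0 2.2
  endloop
 endfacet
 facet normal 0.408 0.163 -0.898
  outer loop
   vertex 3.2 0.6 0.6
   vertex 2.6 1.0 0.4
   vertex 2.0 3.6 0.6
  endloop
 endfacet
 facet normal -0.423 -0.823 -0.378
  outer loop
   vertex 3.2 0.6 0.6
   vertex 0.0 1.6 2.0
   vertex 2.6 1.0 0.4
  endloop
 endfacet
 facet normal -0.408 -0.854 -0.323
  outer loop
   vertex 1.4 0.4 3.4
   vertex 0.0 1.6 2.0
   vertex 3.2 0.6 0.6
  endloop
 endfacet
 facet normal -0.680 0.059 0.731
  outer loop
   vertex 1.4 0.4 3.4
   vertex 1.0 3.2 2.8
   vertex 0.0 1.6 2.0
  endloop
 endfacet
 facet normal 0.717 0.125 0.686
  outer loop
   vertex 2.2 1.2 3.6
   vertex 3.4 2.0 2.2
   vertex 2.2 3.4 3.2
  endloop
 endfacet
 facet normal 0.771 -0.524 0.362
  outer loop
   vertex 2.2 1.2 3.6
   vertex 3.2 0.6 0.6
   vertex 3.4 2.0 2.2
  endloop
 endfacet
 facet normal 0.618 -0.705 0.347
  outer loop
   vertex 2.2 1.2 3.6
   vertex 1.4 0.4 3.4
   vertex 3.2 0.6 0.6
  endloop
 endfacet
 facet normal -0.337 0.168 0.926
  outer loop
   vertex 2.2 1.2 3.6
   vertex 2.2 3.4 3.2
   vertex 1.0 3.2 2.8
  endloop
 endfacet
 facet normal -0.372 0.143 0.917
  outer loop
   vertex 2.2 1.2 3.6
   vertex 1.0 3.2 2.8
   vertex 1.4 0.4 3.4
  endloop
 endfacet
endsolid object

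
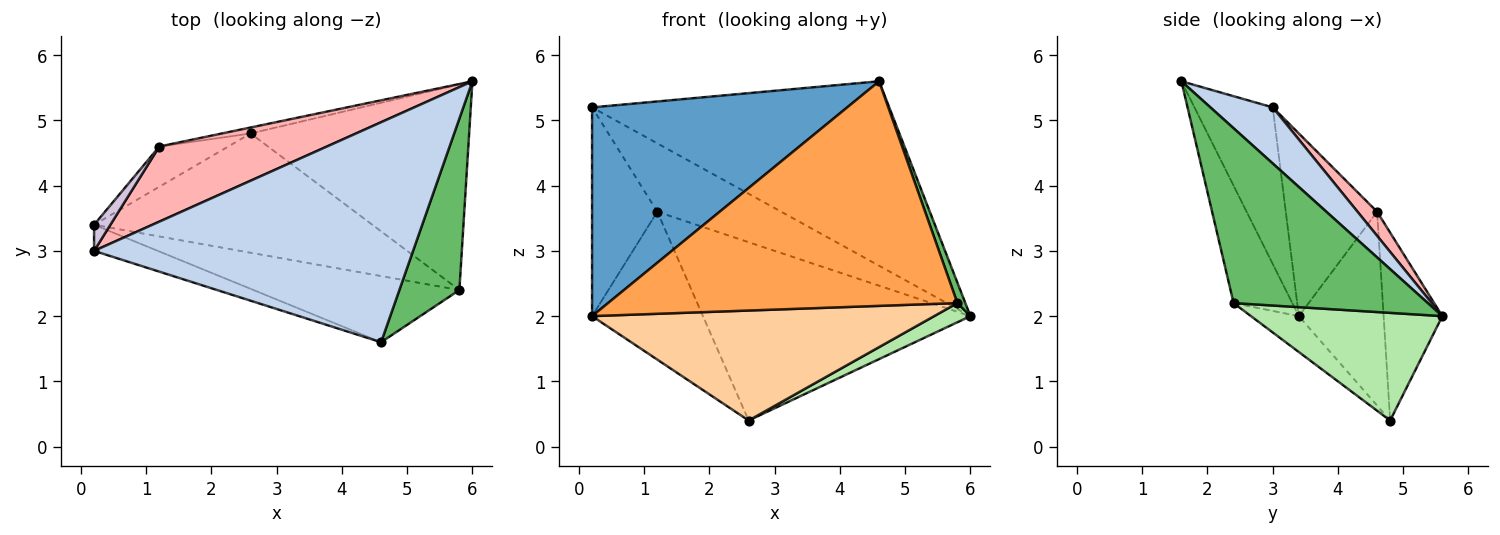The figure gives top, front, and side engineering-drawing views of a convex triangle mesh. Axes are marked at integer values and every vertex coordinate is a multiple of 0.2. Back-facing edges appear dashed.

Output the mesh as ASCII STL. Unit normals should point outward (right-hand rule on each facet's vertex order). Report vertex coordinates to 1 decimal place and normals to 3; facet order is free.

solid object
 facet normal -0.291 -0.949 -0.119
  outer loop
   vertex 0.2 3.0 5.2
   vertex 0.2 3.4 2.0
   vertex 4.6 1.6 5.6
  endloop
 endfacet
 facet normal 0.134 0.637 0.759
  outer loop
   vertex 0.2 3.0 5.2
   vertex 4.6 1.6 5.6
   vertex 6.0 5.6 2.0
  endloop
 endfacet
 facet normal -0.159 -0.947 -0.279
  outer loop
   vertex 5.8 2.4 2.2
   vertex 4.6 1.6 5.6
   vertex 0.2 3.4 2.0
  endloop
 endfacet
 facet normal -0.094 -0.675 -0.732
  outer loop
   vertex 5.8 2.4 2.2
   vertex 0.2 3.4 2.0
   vertex 2.6 4.8 0.4
  endloop
 endfacet
 facet normal 0.945 -0.039 0.324
  outer loop
   vertex 5.8 2.4 2.2
   vertex 6.0 5.6 2.0
   vertex 4.6 1.6 5.6
  endloop
 endfacet
 facet normal 0.440 -0.083 -0.894
  outer loop
   vertex 5.8 2.4 2.2
   vertex 2.6 4.8 0.4
   vertex 6.0 5.6 2.0
  endloop
 endfacet
 facet normal -0.214 0.976 -0.033
  outer loop
   vertex 1.2 4.6 3.6
   vertex 6.0 5.6 2.0
   vertex 2.6 4.8 0.4
  endloop
 endfacet
 facet normal 0.106 0.669 0.735
  outer loop
   vertex 1.2 4.6 3.6
   vertex 0.2 3.0 5.2
   vertex 6.0 5.6 2.0
  endloop
 endfacet
 facet normal -0.594 0.776 -0.211
  outer loop
   vertex 1.2 4.6 3.6
   vertex 2.6 4.8 0.4
   vertex 0.2 3.4 2.0
  endloop
 endfacet
 facet normal -0.812 0.580 0.072
  outer loop
   vertex 1.2 4.6 3.6
   vertex 0.2 3.4 2.0
   vertex 0.2 3.0 5.2
  endloop
 endfacet
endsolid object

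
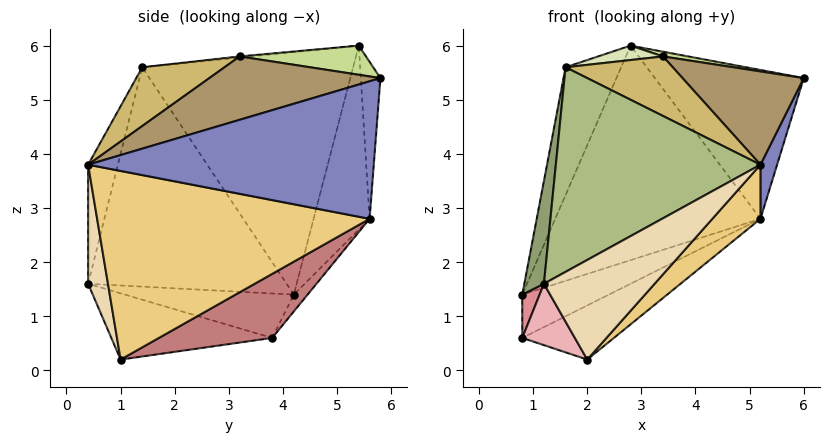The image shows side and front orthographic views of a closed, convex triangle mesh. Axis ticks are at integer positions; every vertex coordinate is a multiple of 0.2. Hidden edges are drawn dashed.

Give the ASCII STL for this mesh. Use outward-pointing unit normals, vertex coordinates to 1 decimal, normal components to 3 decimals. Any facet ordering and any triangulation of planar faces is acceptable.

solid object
 facet normal -0.912 0.240 0.334
  outer loop
   vertex 1.6 1.4 5.6
   vertex 2.8 5.4 6.0
   vertex 0.8 4.2 1.4
  endloop
 endfacet
 facet normal 0.955 -0.056 -0.290
  outer loop
   vertex 5.2 5.6 2.8
   vertex 6.0 5.8 5.4
   vertex 5.2 0.4 3.8
  endloop
 endfacet
 facet normal -0.261 0.956 -0.136
  outer loop
   vertex 5.2 5.6 2.8
   vertex 0.8 4.2 1.4
   vertex 2.8 5.4 6.0
  endloop
 endfacet
 facet normal -0.131 0.991 -0.036
  outer loop
   vertex 5.2 5.6 2.8
   vertex 2.8 5.4 6.0
   vertex 6.0 5.8 5.4
  endloop
 endfacet
 facet normal -0.988 -0.097 0.123
  outer loop
   vertex 1.2 0.4 1.6
   vertex 1.6 1.4 5.6
   vertex 0.8 4.2 1.4
  endloop
 endfacet
 facet normal -0.139 -0.957 0.253
  outer loop
   vertex 1.2 0.4 1.6
   vertex 5.2 0.4 3.8
   vertex 1.6 1.4 5.6
  endloop
 endfacet
 facet normal 0.189 -0.038 0.981
  outer loop
   vertex 3.4 3.2 5.8
   vertex 6.0 5.8 5.4
   vertex 2.8 5.4 6.0
  endloop
 endfacet
 facet normal -0.016 -0.095 0.995
  outer loop
   vertex 3.4 3.2 5.8
   vertex 2.8 5.4 6.0
   vertex 1.6 1.4 5.6
  endloop
 endfacet
 facet normal 0.444 -0.314 0.839
  outer loop
   vertex 3.4 3.2 5.8
   vertex 5.2 0.4 3.8
   vertex 6.0 5.8 5.4
  endloop
 endfacet
 facet normal 0.314 -0.410 0.856
  outer loop
   vertex 3.4 3.2 5.8
   vertex 1.6 1.4 5.6
   vertex 5.2 0.4 3.8
  endloop
 endfacet
 facet normal 0.730 -0.129 -0.671
  outer loop
   vertex 2.0 1.0 0.2
   vertex 5.2 5.6 2.8
   vertex 5.2 0.4 3.8
  endloop
 endfacet
 facet normal 0.168 -0.937 -0.306
  outer loop
   vertex 2.0 1.0 0.2
   vertex 5.2 0.4 3.8
   vertex 1.2 0.4 1.6
  endloop
 endfacet
 facet normal -0.141 0.886 -0.443
  outer loop
   vertex 0.8 3.8 0.6
   vertex 0.8 4.2 1.4
   vertex 5.2 5.6 2.8
  endloop
 endfacet
 facet normal 0.338 0.274 -0.900
  outer loop
   vertex 0.8 3.8 0.6
   vertex 5.2 5.6 2.8
   vertex 2.0 1.0 0.2
  endloop
 endfacet
 facet normal -0.993 -0.102 0.051
  outer loop
   vertex 0.8 3.8 0.6
   vertex 1.2 0.4 1.6
   vertex 0.8 4.2 1.4
  endloop
 endfacet
 facet normal -0.787 -0.257 -0.560
  outer loop
   vertex 0.8 3.8 0.6
   vertex 2.0 1.0 0.2
   vertex 1.2 0.4 1.6
  endloop
 endfacet
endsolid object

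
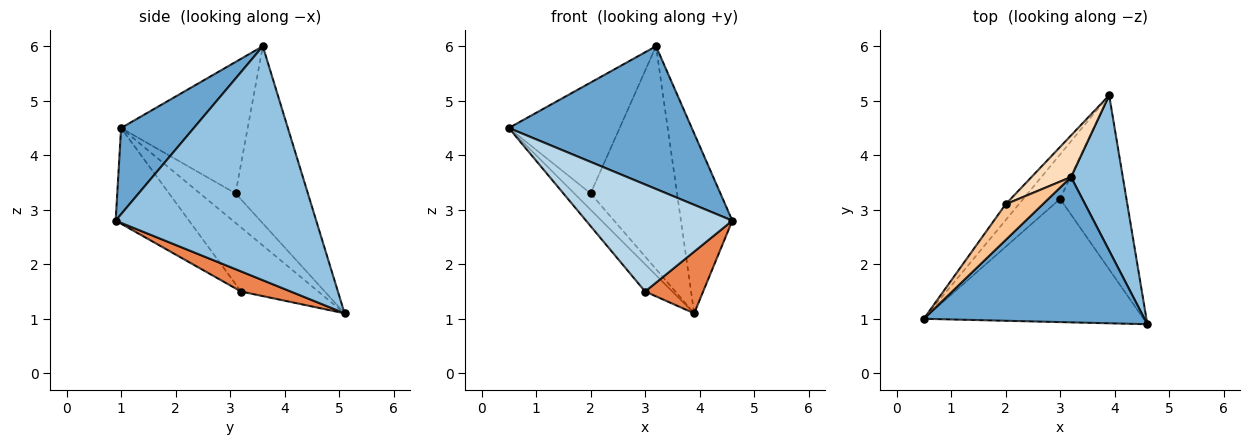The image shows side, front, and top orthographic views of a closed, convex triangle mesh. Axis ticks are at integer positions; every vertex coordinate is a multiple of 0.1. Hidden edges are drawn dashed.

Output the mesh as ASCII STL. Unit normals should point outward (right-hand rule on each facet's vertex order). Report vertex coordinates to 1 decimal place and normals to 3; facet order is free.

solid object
 facet normal 0.268 -0.675 0.687
  outer loop
   vertex 3.2 3.6 6.0
   vertex 0.5 1.0 4.5
   vertex 4.6 0.9 2.8
  endloop
 endfacet
 facet normal 0.947 0.243 0.210
  outer loop
   vertex 3.2 3.6 6.0
   vertex 4.6 0.9 2.8
   vertex 3.9 5.1 1.1
  endloop
 endfacet
 facet normal -0.313 -0.623 -0.717
  outer loop
   vertex 3.0 3.2 1.5
   vertex 4.6 0.9 2.8
   vertex 0.5 1.0 4.5
  endloop
 endfacet
 facet normal -0.829 0.292 -0.476
  outer loop
   vertex 3.0 3.2 1.5
   vertex 0.5 1.0 4.5
   vertex 3.9 5.1 1.1
  endloop
 endfacet
 facet normal 0.275 -0.321 -0.906
  outer loop
   vertex 3.0 3.2 1.5
   vertex 3.9 5.1 1.1
   vertex 4.6 0.9 2.8
  endloop
 endfacet
 facet normal -0.842 0.387 -0.376
  outer loop
   vertex 2.0 3.1 3.3
   vertex 3.9 5.1 1.1
   vertex 0.5 1.0 4.5
  endloop
 endfacet
 facet normal -0.736 0.644 0.208
  outer loop
   vertex 2.0 3.1 3.3
   vertex 0.5 1.0 4.5
   vertex 3.2 3.6 6.0
  endloop
 endfacet
 facet normal -0.635 0.759 0.142
  outer loop
   vertex 2.0 3.1 3.3
   vertex 3.2 3.6 6.0
   vertex 3.9 5.1 1.1
  endloop
 endfacet
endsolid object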